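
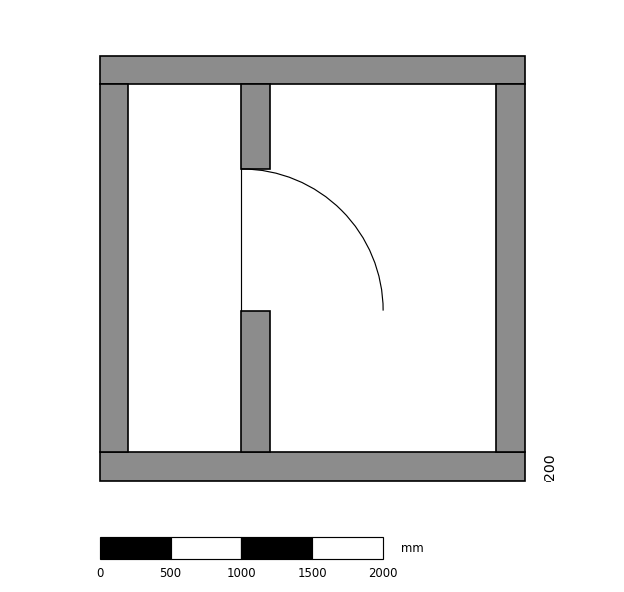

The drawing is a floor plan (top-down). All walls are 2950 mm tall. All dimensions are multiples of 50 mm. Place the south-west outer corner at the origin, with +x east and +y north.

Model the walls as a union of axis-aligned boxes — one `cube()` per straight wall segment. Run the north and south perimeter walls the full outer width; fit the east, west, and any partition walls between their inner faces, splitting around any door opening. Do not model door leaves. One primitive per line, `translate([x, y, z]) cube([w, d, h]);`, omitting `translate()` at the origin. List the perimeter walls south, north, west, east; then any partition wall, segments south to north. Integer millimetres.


cube([3000, 200, 2950]);
translate([0, 2800, 0]) cube([3000, 200, 2950]);
translate([0, 200, 0]) cube([200, 2600, 2950]);
translate([2800, 200, 0]) cube([200, 2600, 2950]);
translate([1000, 200, 0]) cube([200, 1000, 2950]);
translate([1000, 2200, 0]) cube([200, 600, 2950]);


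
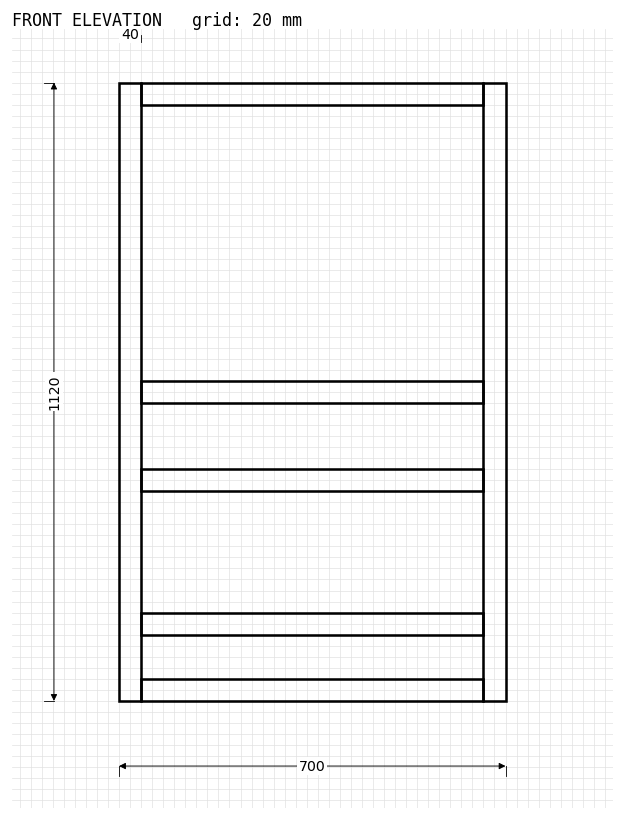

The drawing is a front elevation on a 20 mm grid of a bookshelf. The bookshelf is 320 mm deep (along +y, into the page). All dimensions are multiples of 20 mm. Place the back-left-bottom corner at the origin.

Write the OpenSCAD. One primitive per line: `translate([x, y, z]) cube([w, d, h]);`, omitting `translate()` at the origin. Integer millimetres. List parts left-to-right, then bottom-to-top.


cube([40, 320, 1120]);
translate([40, 0, 0]) cube([620, 320, 40]);
translate([40, 0, 120]) cube([620, 320, 40]);
translate([40, 0, 380]) cube([620, 320, 40]);
translate([40, 0, 540]) cube([620, 320, 40]);
translate([40, 0, 1080]) cube([620, 320, 40]);
translate([660, 0, 0]) cube([40, 320, 1120]);


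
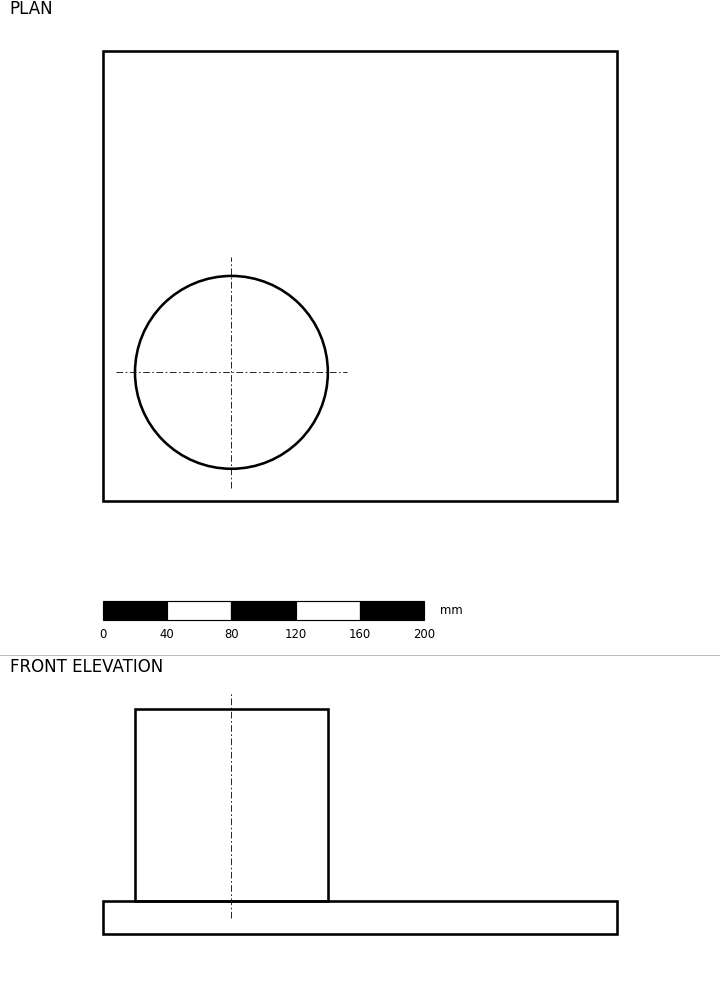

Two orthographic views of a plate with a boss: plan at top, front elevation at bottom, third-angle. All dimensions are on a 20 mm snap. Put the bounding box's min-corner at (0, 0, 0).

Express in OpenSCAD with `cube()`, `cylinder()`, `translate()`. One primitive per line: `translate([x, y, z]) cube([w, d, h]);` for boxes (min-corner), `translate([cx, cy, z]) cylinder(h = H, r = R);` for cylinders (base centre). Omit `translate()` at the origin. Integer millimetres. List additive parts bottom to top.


cube([320, 280, 20]);
translate([80, 80, 20]) cylinder(h = 120, r = 60);


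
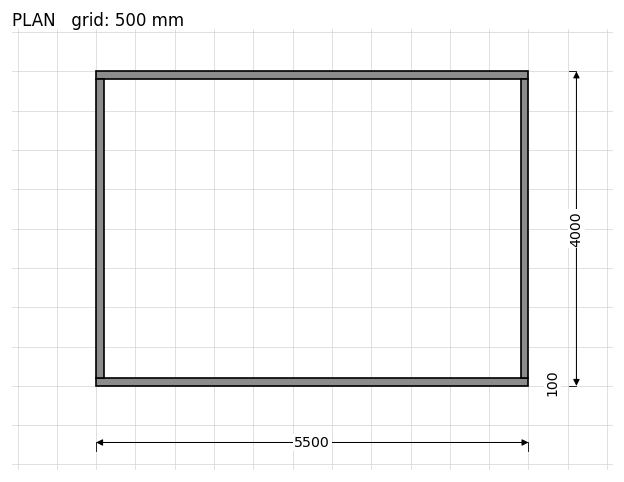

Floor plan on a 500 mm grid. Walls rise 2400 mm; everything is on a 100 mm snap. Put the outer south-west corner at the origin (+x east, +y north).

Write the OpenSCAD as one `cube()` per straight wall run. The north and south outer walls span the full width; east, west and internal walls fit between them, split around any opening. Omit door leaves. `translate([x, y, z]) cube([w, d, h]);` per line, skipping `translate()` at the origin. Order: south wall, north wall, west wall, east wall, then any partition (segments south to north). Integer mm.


cube([5500, 100, 2400]);
translate([0, 3900, 0]) cube([5500, 100, 2400]);
translate([0, 100, 0]) cube([100, 3800, 2400]);
translate([5400, 100, 0]) cube([100, 3800, 2400]);


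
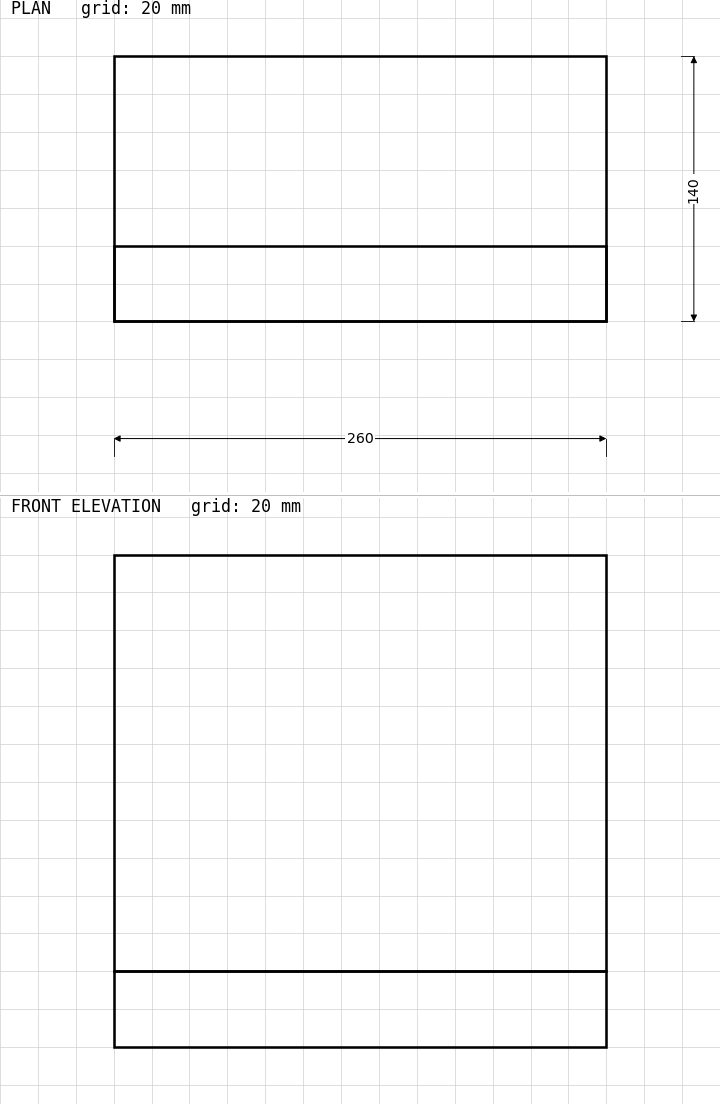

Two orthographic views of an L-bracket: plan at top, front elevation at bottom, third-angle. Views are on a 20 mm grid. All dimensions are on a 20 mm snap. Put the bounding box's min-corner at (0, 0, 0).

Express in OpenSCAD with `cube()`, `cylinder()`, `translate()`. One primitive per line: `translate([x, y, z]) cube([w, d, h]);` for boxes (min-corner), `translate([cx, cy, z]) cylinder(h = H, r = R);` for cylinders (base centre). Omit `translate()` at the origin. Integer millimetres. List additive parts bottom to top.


cube([260, 140, 40]);
translate([0, 0, 40]) cube([260, 40, 220]);


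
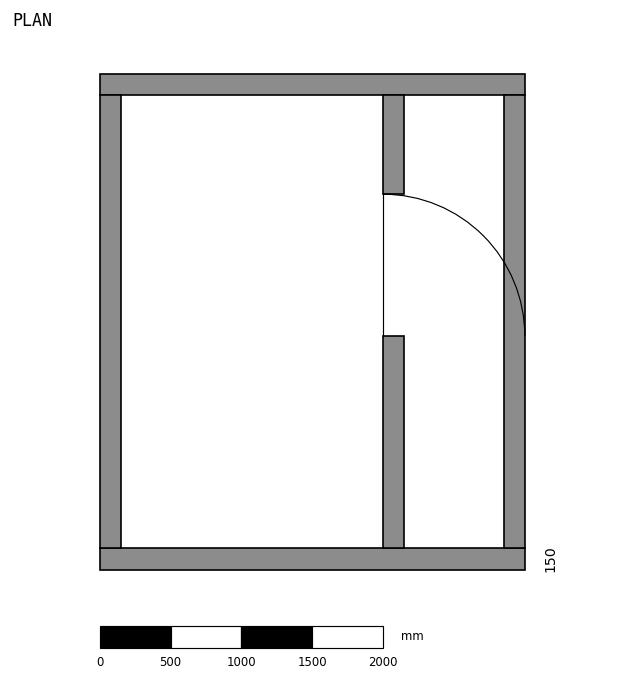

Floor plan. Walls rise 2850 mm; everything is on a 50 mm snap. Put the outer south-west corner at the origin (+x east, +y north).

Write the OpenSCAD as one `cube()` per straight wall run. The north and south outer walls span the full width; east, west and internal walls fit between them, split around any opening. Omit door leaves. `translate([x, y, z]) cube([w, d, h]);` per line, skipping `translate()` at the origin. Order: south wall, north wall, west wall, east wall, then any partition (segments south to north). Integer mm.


cube([3000, 150, 2850]);
translate([0, 3350, 0]) cube([3000, 150, 2850]);
translate([0, 150, 0]) cube([150, 3200, 2850]);
translate([2850, 150, 0]) cube([150, 3200, 2850]);
translate([2000, 150, 0]) cube([150, 1500, 2850]);
translate([2000, 2650, 0]) cube([150, 700, 2850]);


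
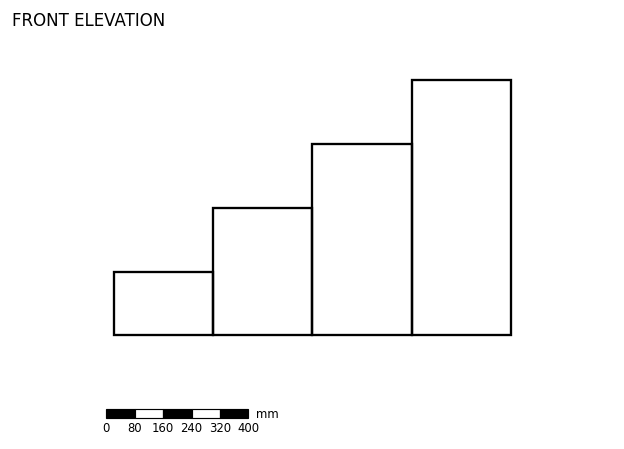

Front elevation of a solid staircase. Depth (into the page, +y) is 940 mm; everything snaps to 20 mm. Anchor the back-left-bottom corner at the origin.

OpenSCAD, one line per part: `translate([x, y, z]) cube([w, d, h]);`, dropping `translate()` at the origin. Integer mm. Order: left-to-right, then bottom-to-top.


cube([280, 940, 180]);
translate([280, 0, 0]) cube([280, 940, 360]);
translate([560, 0, 0]) cube([280, 940, 540]);
translate([840, 0, 0]) cube([280, 940, 720]);


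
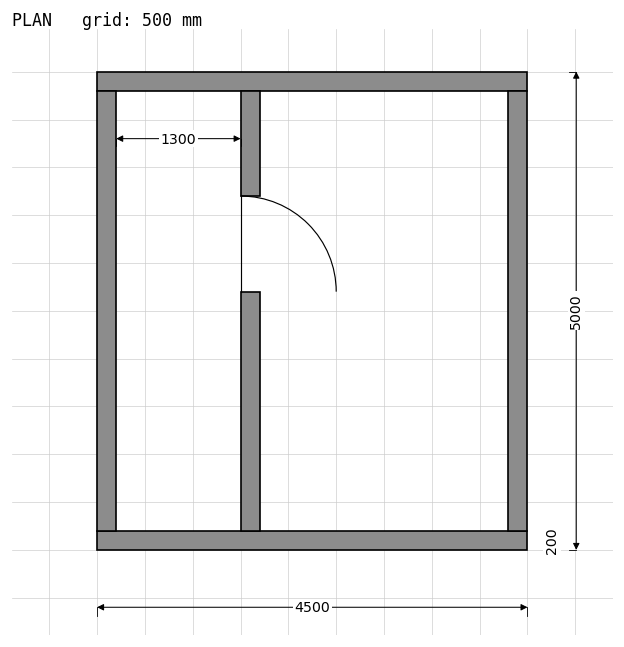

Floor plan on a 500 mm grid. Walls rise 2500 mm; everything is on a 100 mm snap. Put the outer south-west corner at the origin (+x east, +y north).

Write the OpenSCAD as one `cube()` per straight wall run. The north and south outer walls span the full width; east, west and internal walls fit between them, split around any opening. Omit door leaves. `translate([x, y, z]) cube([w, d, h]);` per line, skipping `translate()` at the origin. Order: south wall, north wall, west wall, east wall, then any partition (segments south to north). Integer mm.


cube([4500, 200, 2500]);
translate([0, 4800, 0]) cube([4500, 200, 2500]);
translate([0, 200, 0]) cube([200, 4600, 2500]);
translate([4300, 200, 0]) cube([200, 4600, 2500]);
translate([1500, 200, 0]) cube([200, 2500, 2500]);
translate([1500, 3700, 0]) cube([200, 1100, 2500]);


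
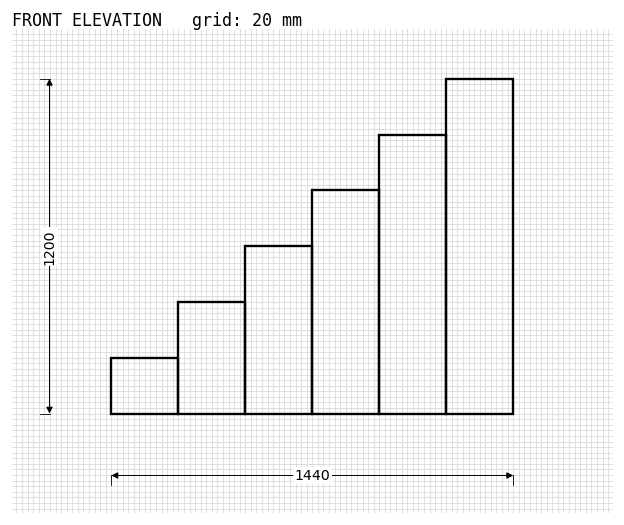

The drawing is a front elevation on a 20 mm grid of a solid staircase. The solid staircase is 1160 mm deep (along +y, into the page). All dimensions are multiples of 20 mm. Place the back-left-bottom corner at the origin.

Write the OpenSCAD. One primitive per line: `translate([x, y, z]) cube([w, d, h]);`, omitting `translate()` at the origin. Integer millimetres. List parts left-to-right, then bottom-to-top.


cube([240, 1160, 200]);
translate([240, 0, 0]) cube([240, 1160, 400]);
translate([480, 0, 0]) cube([240, 1160, 600]);
translate([720, 0, 0]) cube([240, 1160, 800]);
translate([960, 0, 0]) cube([240, 1160, 1000]);
translate([1200, 0, 0]) cube([240, 1160, 1200]);


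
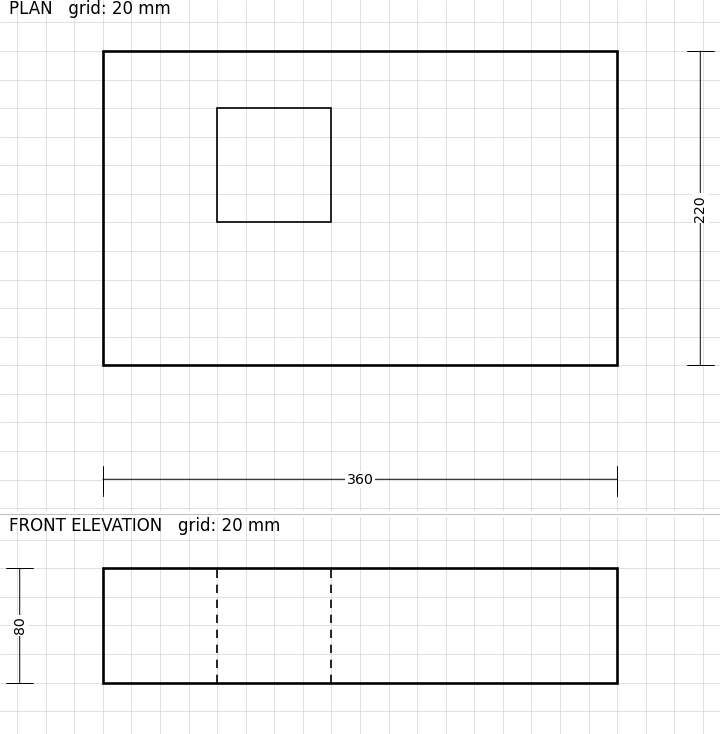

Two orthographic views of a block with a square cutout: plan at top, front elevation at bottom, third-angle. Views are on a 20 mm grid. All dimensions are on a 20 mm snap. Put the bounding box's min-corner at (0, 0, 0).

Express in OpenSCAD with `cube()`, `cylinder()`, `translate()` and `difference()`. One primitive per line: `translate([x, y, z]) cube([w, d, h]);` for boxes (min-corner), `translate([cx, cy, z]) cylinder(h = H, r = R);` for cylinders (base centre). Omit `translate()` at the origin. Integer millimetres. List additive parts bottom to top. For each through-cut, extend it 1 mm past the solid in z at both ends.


difference() {
  cube([360, 220, 80]);
  translate([80, 100, -1]) cube([80, 80, 82]);
}


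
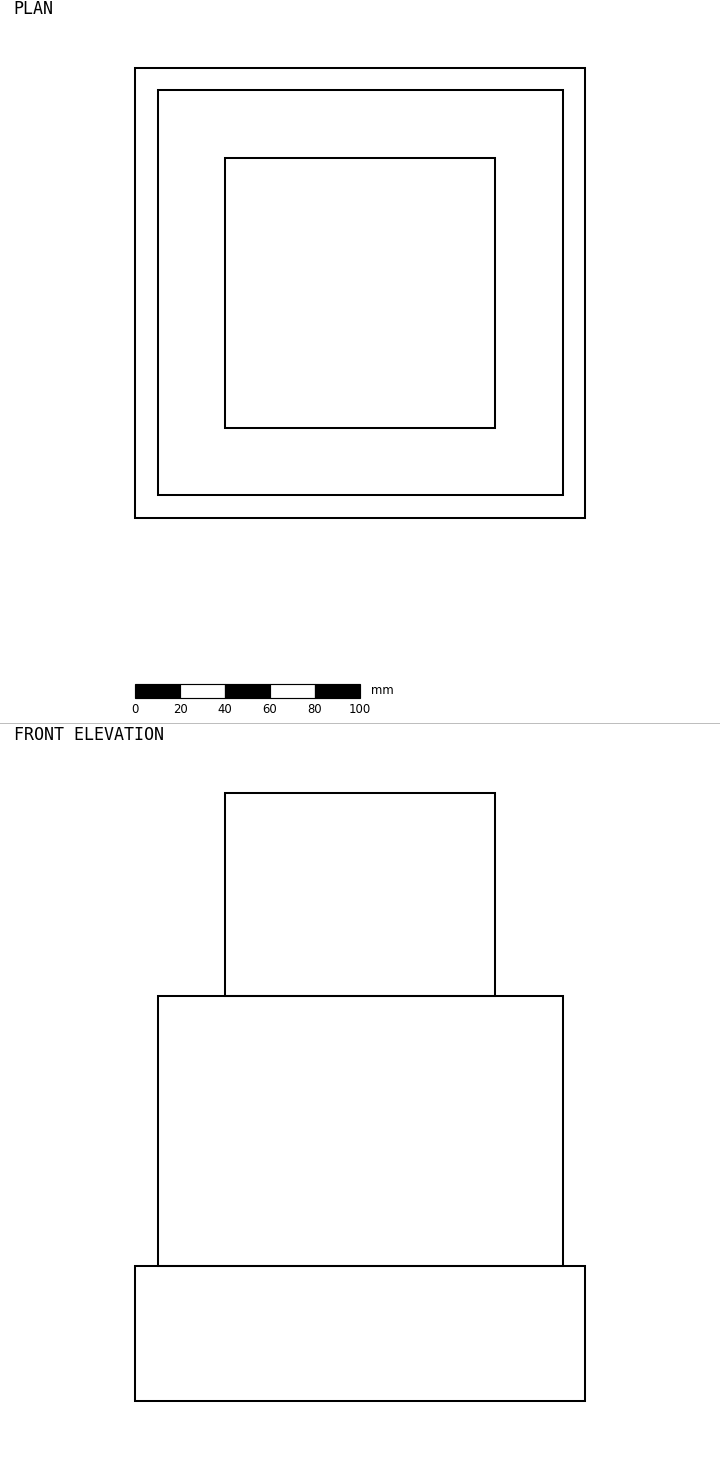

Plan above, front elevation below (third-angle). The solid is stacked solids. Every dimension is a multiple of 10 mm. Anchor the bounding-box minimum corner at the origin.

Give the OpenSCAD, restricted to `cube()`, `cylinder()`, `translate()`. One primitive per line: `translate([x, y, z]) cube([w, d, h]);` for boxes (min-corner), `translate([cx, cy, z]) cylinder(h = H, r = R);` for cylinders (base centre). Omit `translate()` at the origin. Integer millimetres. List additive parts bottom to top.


cube([200, 200, 60]);
translate([10, 10, 60]) cube([180, 180, 120]);
translate([40, 40, 180]) cube([120, 120, 90]);


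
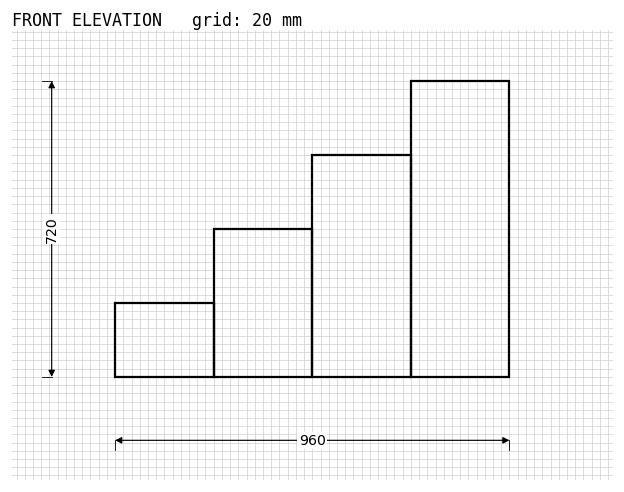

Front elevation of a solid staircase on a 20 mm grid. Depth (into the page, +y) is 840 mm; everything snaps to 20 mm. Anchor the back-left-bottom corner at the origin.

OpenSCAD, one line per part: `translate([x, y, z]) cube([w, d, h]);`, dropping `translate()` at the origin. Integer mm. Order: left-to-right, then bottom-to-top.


cube([240, 840, 180]);
translate([240, 0, 0]) cube([240, 840, 360]);
translate([480, 0, 0]) cube([240, 840, 540]);
translate([720, 0, 0]) cube([240, 840, 720]);


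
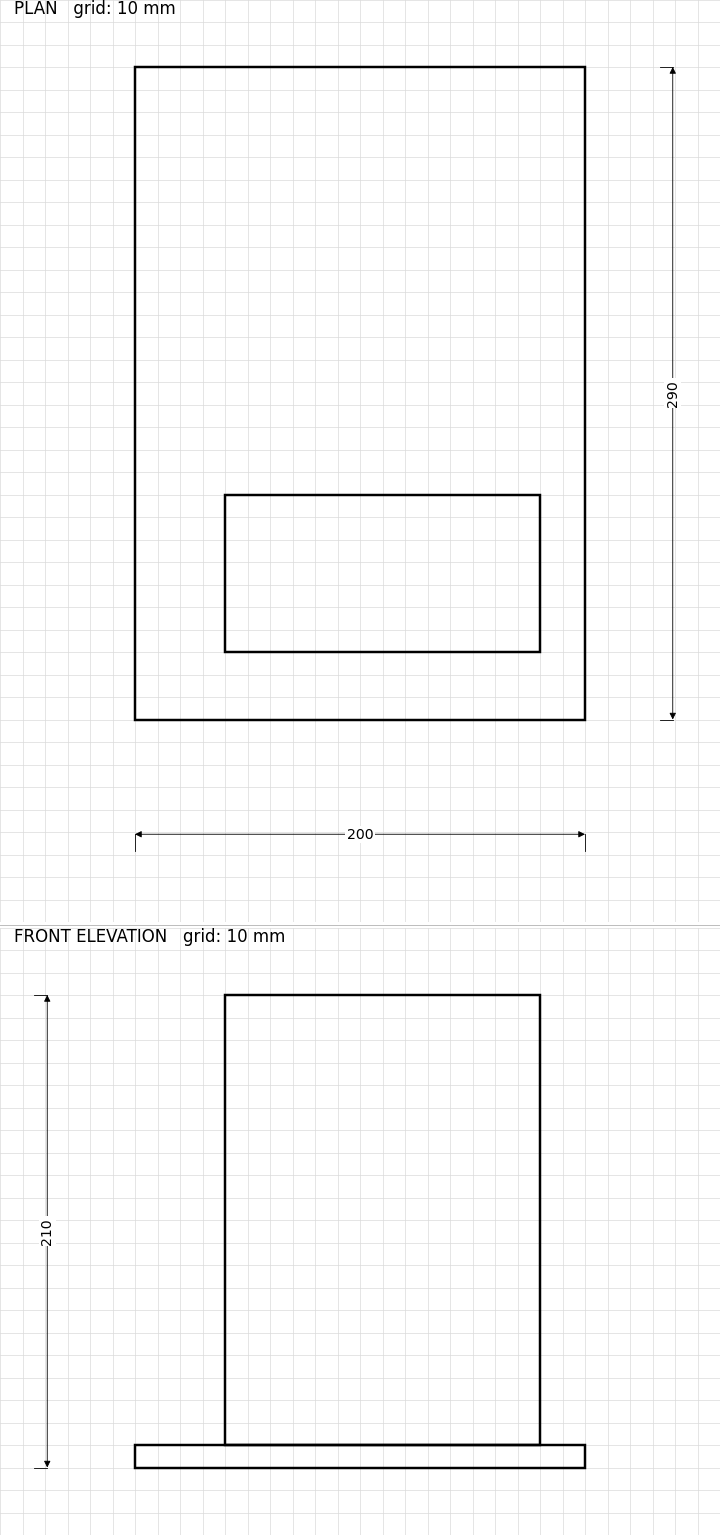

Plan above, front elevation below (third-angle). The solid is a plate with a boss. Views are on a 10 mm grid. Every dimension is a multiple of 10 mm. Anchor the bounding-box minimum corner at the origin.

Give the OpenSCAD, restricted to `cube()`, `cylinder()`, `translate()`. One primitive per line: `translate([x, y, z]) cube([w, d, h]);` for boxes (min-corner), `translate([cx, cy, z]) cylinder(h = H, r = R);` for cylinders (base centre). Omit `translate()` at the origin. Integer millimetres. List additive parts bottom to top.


cube([200, 290, 10]);
translate([40, 30, 10]) cube([140, 70, 200]);


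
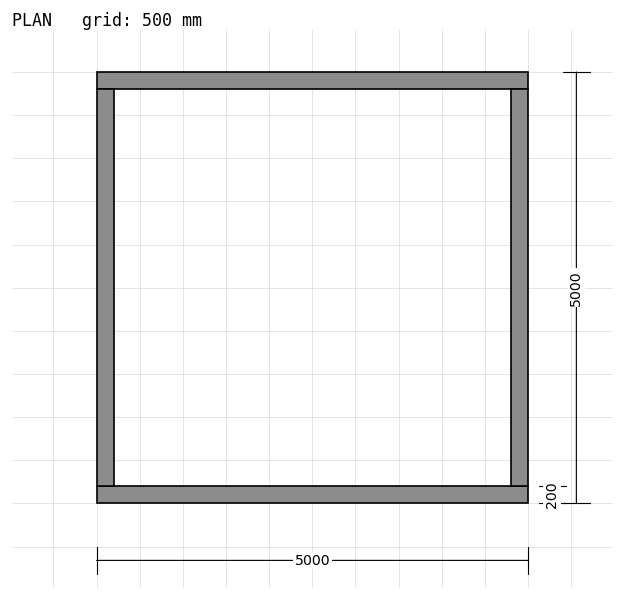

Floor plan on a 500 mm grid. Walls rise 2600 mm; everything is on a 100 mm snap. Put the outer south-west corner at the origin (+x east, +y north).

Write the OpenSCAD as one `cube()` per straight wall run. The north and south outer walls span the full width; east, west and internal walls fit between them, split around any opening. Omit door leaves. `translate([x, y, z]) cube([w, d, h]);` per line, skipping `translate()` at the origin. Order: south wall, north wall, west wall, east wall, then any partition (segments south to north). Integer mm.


cube([5000, 200, 2600]);
translate([0, 4800, 0]) cube([5000, 200, 2600]);
translate([0, 200, 0]) cube([200, 4600, 2600]);
translate([4800, 200, 0]) cube([200, 4600, 2600]);


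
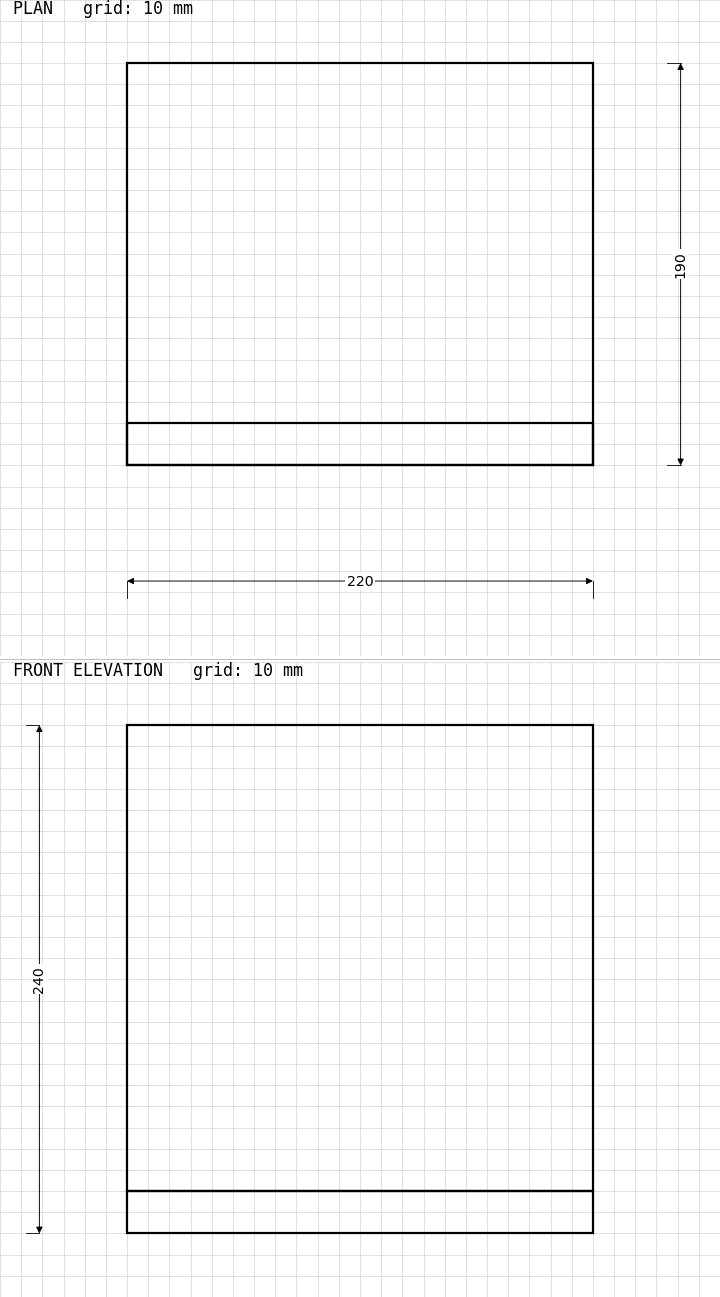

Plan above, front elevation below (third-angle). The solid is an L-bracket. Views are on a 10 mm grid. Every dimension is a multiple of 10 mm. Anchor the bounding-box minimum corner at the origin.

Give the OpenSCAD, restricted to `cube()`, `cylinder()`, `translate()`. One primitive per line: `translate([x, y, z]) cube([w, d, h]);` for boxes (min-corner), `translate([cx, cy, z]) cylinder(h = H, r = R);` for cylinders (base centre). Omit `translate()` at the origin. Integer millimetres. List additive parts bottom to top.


cube([220, 190, 20]);
translate([0, 0, 20]) cube([220, 20, 220]);


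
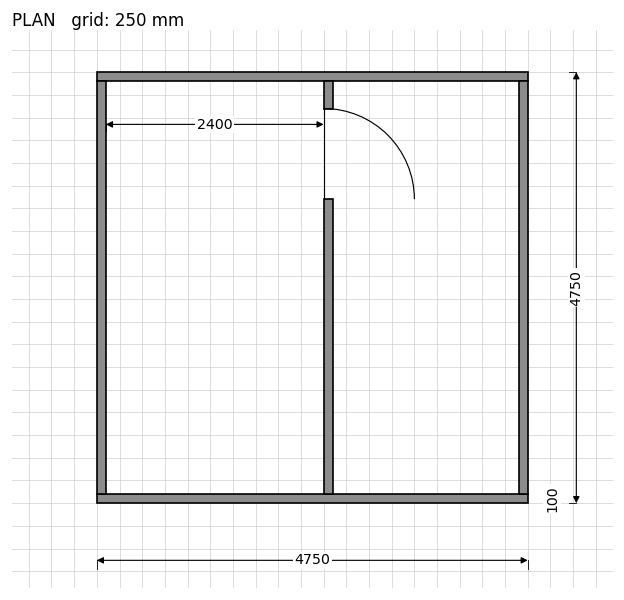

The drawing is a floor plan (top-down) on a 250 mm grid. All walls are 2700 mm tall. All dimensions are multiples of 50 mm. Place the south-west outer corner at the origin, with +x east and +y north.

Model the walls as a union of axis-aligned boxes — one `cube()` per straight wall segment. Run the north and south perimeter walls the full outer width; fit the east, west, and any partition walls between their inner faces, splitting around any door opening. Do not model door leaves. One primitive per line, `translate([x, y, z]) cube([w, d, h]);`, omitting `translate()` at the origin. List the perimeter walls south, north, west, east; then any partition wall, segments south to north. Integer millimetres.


cube([4750, 100, 2700]);
translate([0, 4650, 0]) cube([4750, 100, 2700]);
translate([0, 100, 0]) cube([100, 4550, 2700]);
translate([4650, 100, 0]) cube([100, 4550, 2700]);
translate([2500, 100, 0]) cube([100, 3250, 2700]);
translate([2500, 4350, 0]) cube([100, 300, 2700]);


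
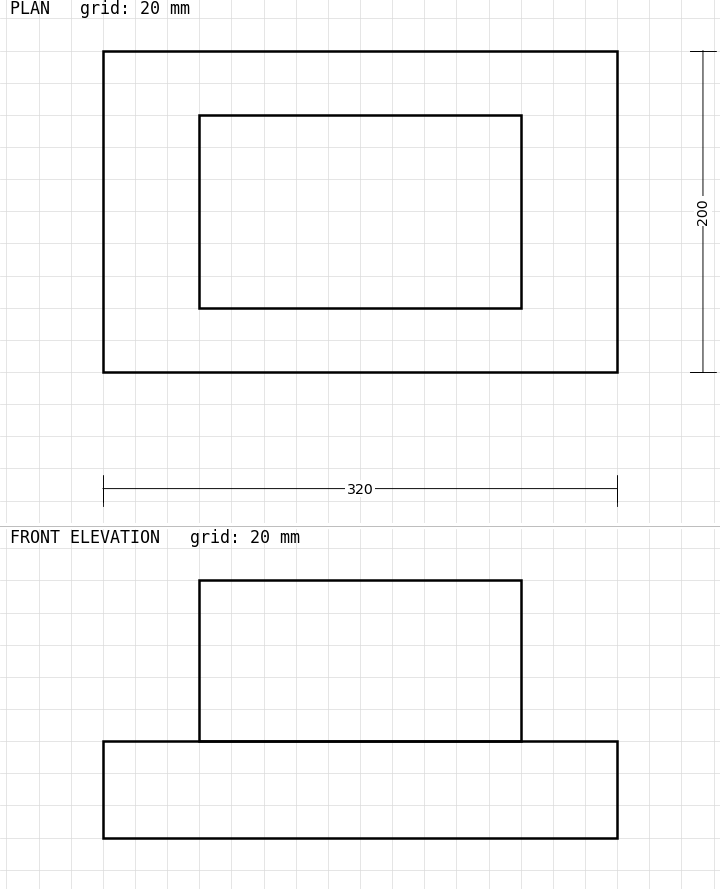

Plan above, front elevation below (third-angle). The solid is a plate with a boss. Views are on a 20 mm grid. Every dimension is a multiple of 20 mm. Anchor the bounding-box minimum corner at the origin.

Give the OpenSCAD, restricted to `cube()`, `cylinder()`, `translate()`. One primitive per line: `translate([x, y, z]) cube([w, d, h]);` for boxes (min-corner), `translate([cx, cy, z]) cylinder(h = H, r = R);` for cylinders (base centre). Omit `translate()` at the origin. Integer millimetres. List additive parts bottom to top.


cube([320, 200, 60]);
translate([60, 40, 60]) cube([200, 120, 100]);


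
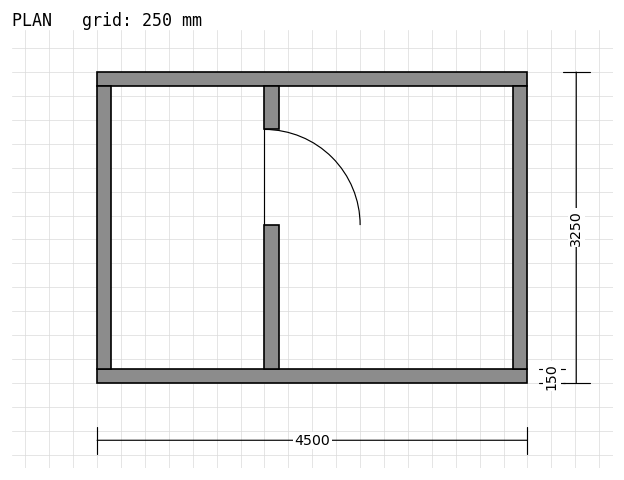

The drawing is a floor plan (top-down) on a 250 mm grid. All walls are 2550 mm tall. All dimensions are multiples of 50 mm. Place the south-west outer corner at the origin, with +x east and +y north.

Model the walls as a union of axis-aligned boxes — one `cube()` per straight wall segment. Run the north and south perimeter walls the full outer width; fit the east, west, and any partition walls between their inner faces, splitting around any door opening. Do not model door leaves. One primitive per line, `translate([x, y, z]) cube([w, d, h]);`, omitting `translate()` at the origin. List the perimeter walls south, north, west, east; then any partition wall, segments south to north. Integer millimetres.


cube([4500, 150, 2550]);
translate([0, 3100, 0]) cube([4500, 150, 2550]);
translate([0, 150, 0]) cube([150, 2950, 2550]);
translate([4350, 150, 0]) cube([150, 2950, 2550]);
translate([1750, 150, 0]) cube([150, 1500, 2550]);
translate([1750, 2650, 0]) cube([150, 450, 2550]);


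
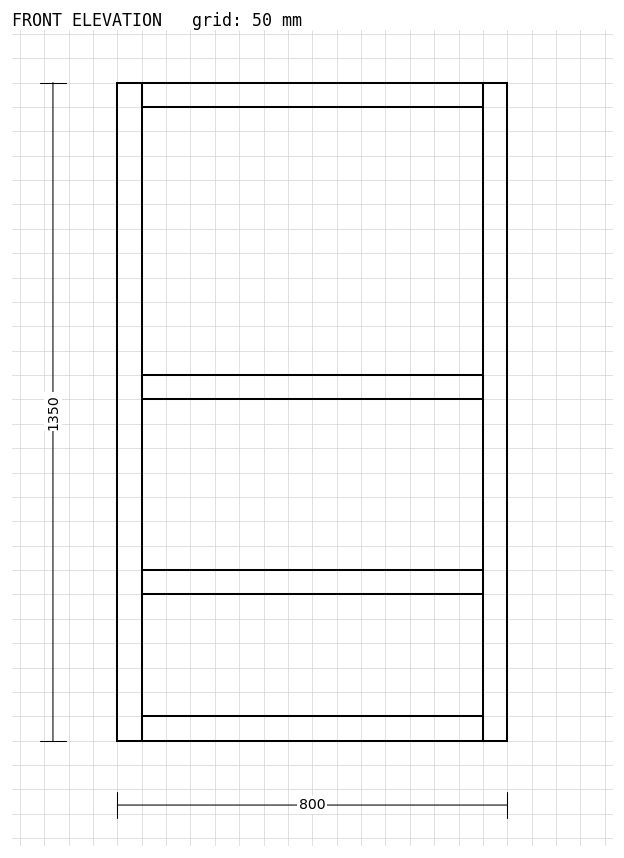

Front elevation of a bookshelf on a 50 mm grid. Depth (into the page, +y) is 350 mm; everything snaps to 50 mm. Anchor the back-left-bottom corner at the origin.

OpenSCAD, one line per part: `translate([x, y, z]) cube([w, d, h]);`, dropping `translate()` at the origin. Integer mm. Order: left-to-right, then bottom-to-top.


cube([50, 350, 1350]);
translate([50, 0, 0]) cube([700, 350, 50]);
translate([50, 0, 300]) cube([700, 350, 50]);
translate([50, 0, 700]) cube([700, 350, 50]);
translate([50, 0, 1300]) cube([700, 350, 50]);
translate([750, 0, 0]) cube([50, 350, 1350]);


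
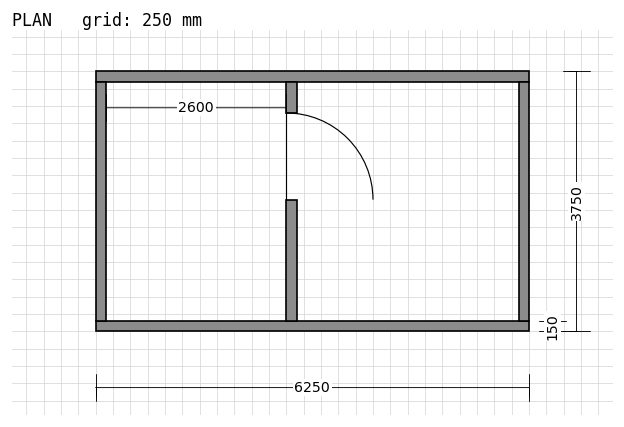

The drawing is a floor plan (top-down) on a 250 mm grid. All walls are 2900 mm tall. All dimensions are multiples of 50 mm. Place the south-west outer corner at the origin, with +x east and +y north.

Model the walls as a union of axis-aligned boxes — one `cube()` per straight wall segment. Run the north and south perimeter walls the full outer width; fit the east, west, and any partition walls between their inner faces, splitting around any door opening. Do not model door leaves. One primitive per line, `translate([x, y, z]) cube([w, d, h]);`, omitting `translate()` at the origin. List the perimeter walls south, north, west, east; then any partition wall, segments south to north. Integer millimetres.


cube([6250, 150, 2900]);
translate([0, 3600, 0]) cube([6250, 150, 2900]);
translate([0, 150, 0]) cube([150, 3450, 2900]);
translate([6100, 150, 0]) cube([150, 3450, 2900]);
translate([2750, 150, 0]) cube([150, 1750, 2900]);
translate([2750, 3150, 0]) cube([150, 450, 2900]);


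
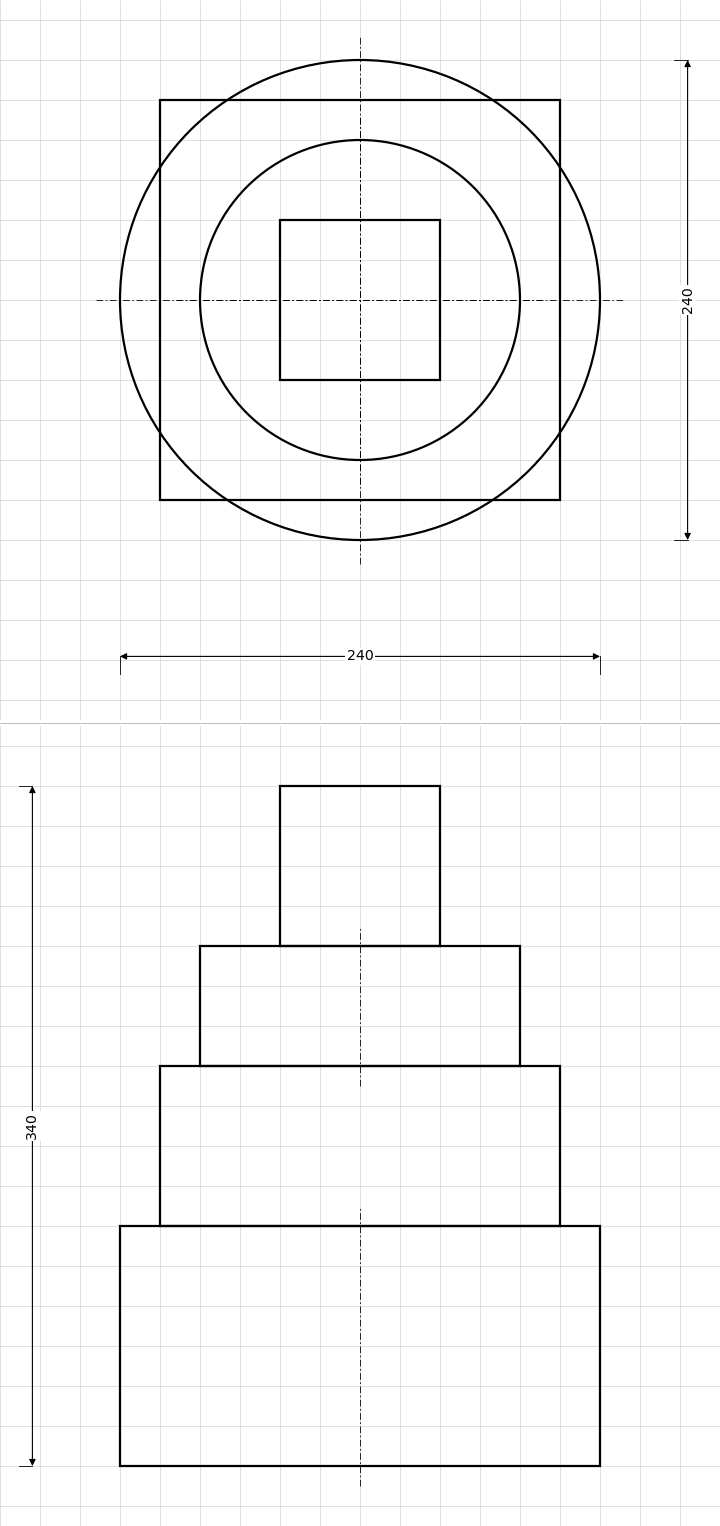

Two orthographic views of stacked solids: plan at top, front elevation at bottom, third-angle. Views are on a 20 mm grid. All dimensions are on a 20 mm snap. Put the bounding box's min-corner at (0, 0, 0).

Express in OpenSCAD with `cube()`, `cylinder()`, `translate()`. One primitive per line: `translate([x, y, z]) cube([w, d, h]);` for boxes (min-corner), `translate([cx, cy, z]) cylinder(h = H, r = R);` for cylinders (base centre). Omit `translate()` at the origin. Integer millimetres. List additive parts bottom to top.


translate([120, 120, 0]) cylinder(h = 120, r = 120);
translate([20, 20, 120]) cube([200, 200, 80]);
translate([120, 120, 200]) cylinder(h = 60, r = 80);
translate([80, 80, 260]) cube([80, 80, 80]);


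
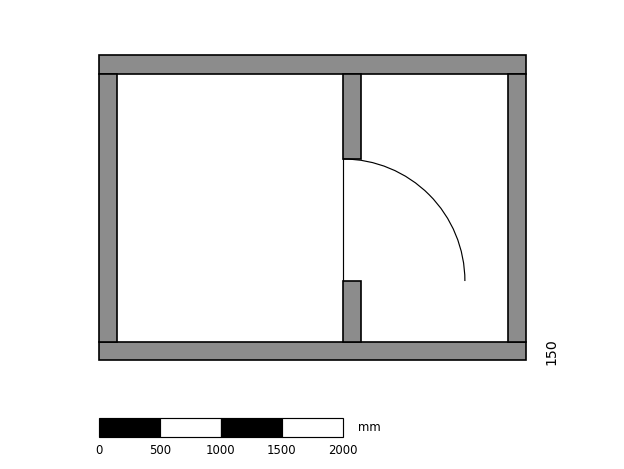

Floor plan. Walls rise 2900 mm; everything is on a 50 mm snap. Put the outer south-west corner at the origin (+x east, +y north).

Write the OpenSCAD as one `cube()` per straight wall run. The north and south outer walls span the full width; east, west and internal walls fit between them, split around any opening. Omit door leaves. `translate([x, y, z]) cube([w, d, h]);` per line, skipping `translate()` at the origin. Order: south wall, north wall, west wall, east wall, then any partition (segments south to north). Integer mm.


cube([3500, 150, 2900]);
translate([0, 2350, 0]) cube([3500, 150, 2900]);
translate([0, 150, 0]) cube([150, 2200, 2900]);
translate([3350, 150, 0]) cube([150, 2200, 2900]);
translate([2000, 150, 0]) cube([150, 500, 2900]);
translate([2000, 1650, 0]) cube([150, 700, 2900]);


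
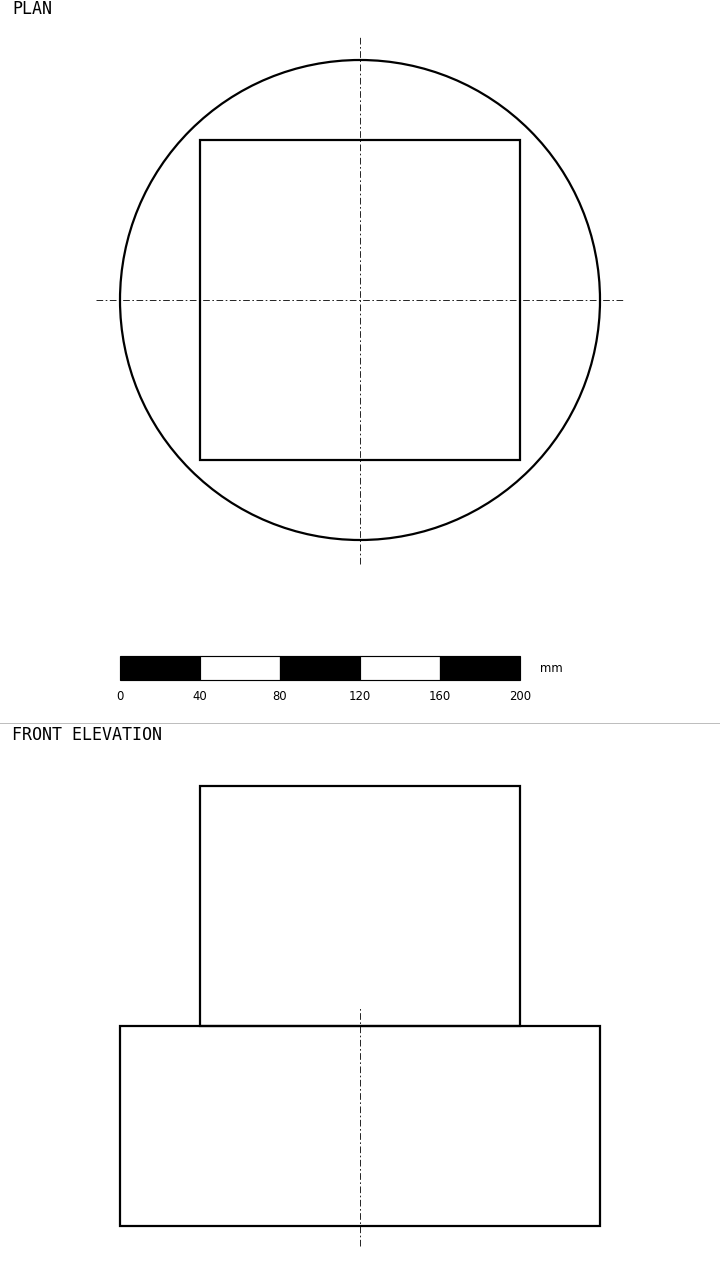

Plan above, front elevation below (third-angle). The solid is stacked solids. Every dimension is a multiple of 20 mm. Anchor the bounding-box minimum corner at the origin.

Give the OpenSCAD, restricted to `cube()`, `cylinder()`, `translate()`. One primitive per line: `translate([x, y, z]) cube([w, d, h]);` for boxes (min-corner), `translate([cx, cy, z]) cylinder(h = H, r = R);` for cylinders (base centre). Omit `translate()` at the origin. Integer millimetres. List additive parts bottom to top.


translate([120, 120, 0]) cylinder(h = 100, r = 120);
translate([40, 40, 100]) cube([160, 160, 120]);


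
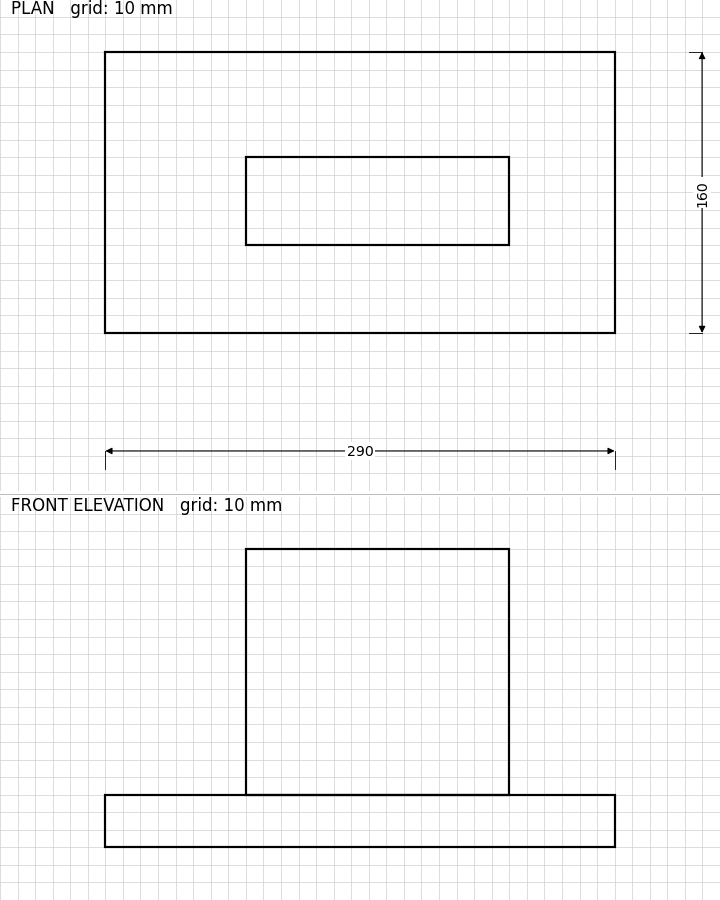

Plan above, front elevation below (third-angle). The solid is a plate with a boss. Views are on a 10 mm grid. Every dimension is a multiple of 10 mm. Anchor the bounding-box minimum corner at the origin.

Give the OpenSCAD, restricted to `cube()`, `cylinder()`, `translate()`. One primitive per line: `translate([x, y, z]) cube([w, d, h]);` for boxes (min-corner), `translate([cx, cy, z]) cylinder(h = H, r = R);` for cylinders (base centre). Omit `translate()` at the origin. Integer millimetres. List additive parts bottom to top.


cube([290, 160, 30]);
translate([80, 50, 30]) cube([150, 50, 140]);


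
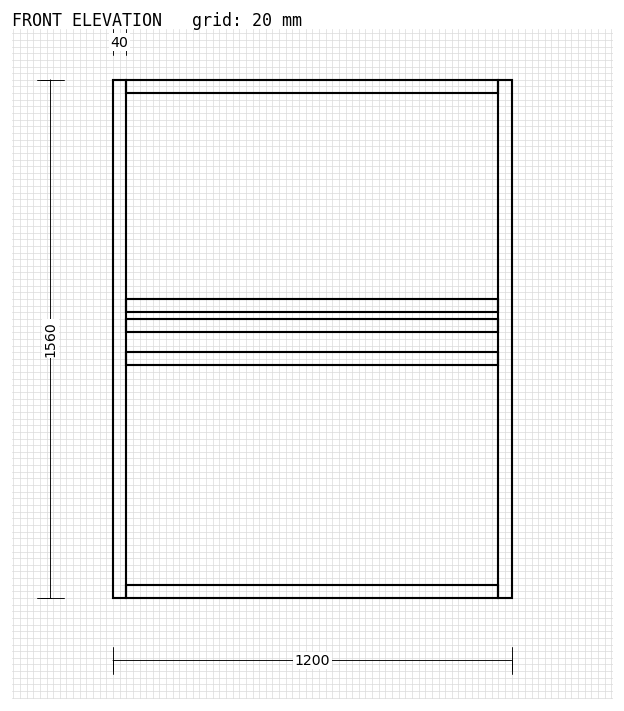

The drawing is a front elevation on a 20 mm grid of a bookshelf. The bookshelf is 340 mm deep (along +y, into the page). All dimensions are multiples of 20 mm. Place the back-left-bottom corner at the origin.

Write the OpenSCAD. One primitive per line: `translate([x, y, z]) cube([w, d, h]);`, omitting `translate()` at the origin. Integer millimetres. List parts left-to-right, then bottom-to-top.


cube([40, 340, 1560]);
translate([40, 0, 0]) cube([1120, 340, 40]);
translate([40, 0, 700]) cube([1120, 340, 40]);
translate([40, 0, 800]) cube([1120, 340, 40]);
translate([40, 0, 860]) cube([1120, 340, 40]);
translate([40, 0, 1520]) cube([1120, 340, 40]);
translate([1160, 0, 0]) cube([40, 340, 1560]);


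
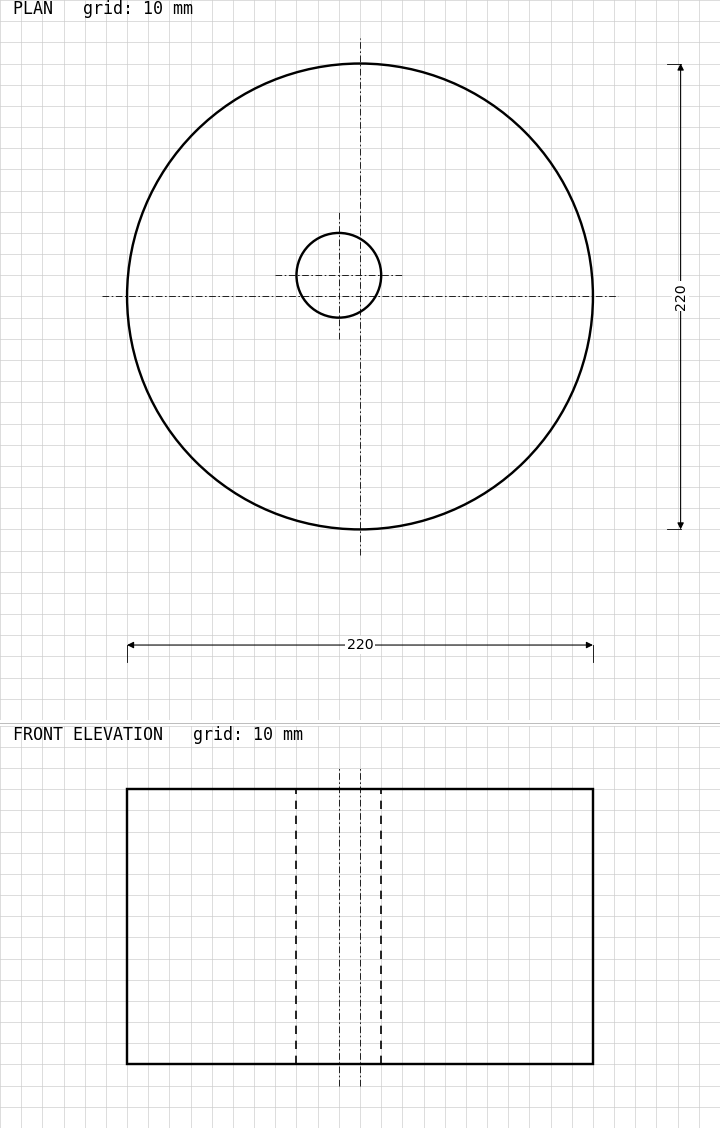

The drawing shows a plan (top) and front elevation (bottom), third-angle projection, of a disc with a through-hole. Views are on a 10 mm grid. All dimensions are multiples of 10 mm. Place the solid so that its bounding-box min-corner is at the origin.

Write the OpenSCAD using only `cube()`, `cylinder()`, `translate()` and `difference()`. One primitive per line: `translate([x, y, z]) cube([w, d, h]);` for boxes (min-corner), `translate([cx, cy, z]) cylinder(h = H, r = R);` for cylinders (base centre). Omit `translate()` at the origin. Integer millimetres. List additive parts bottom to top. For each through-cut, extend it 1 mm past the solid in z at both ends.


difference() {
  translate([110, 110, 0]) cylinder(h = 130, r = 110);
  translate([100, 120, -1]) cylinder(h = 132, r = 20);
}


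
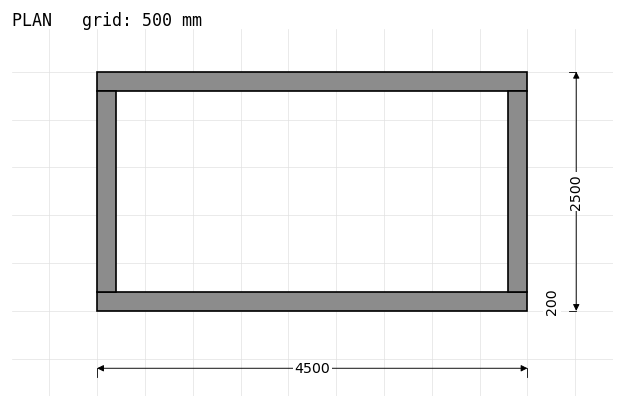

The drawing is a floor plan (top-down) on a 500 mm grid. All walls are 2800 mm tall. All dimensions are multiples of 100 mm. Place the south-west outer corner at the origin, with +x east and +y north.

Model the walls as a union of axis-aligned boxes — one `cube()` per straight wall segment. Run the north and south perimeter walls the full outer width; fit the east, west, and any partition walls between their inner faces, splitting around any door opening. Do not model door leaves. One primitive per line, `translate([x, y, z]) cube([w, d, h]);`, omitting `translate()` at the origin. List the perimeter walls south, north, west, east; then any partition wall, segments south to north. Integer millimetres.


cube([4500, 200, 2800]);
translate([0, 2300, 0]) cube([4500, 200, 2800]);
translate([0, 200, 0]) cube([200, 2100, 2800]);
translate([4300, 200, 0]) cube([200, 2100, 2800]);


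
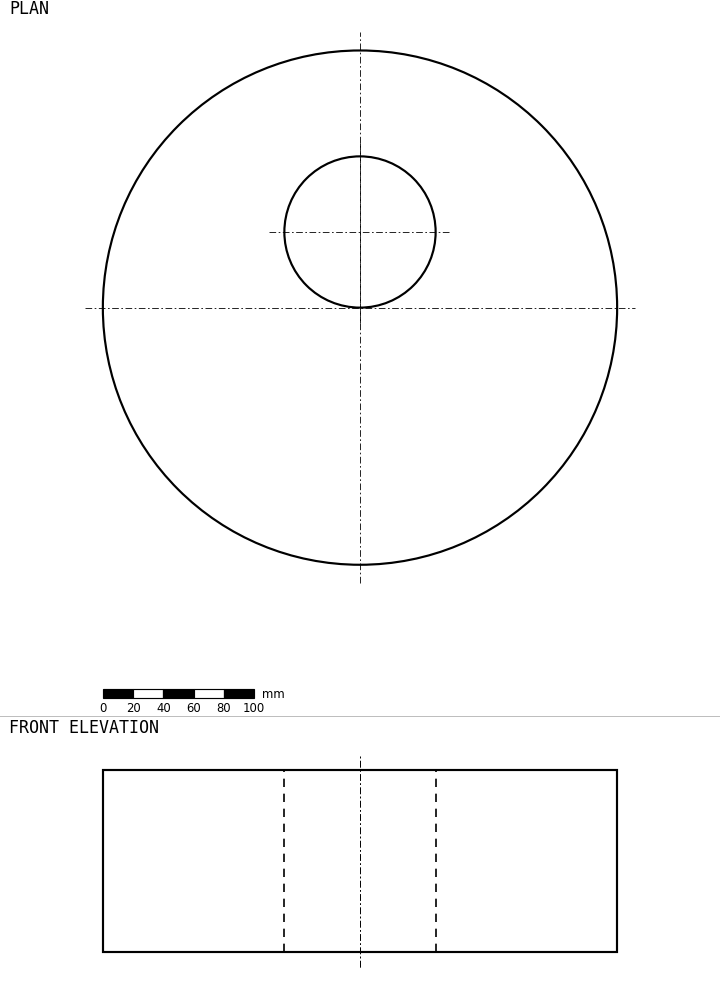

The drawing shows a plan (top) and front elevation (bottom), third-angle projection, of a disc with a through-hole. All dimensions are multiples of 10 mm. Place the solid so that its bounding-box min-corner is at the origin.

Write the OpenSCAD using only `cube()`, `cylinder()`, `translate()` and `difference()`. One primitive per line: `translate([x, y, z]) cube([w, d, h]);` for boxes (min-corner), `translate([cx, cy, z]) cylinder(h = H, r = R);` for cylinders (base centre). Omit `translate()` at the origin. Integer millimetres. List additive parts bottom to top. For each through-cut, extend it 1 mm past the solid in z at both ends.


difference() {
  translate([170, 170, 0]) cylinder(h = 120, r = 170);
  translate([170, 220, -1]) cylinder(h = 122, r = 50);
}


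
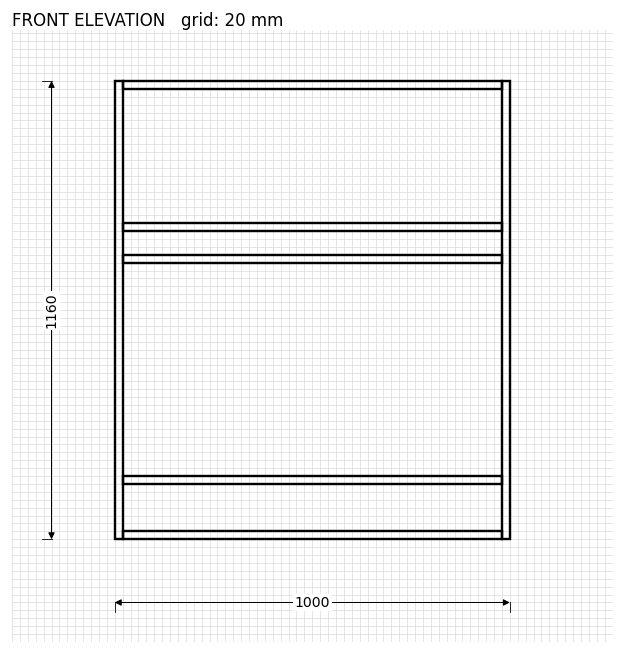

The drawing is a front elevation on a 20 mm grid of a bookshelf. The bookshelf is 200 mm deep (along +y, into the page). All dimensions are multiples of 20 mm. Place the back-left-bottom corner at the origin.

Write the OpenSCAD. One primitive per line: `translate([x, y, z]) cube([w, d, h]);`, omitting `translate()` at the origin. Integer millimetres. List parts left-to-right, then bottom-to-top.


cube([20, 200, 1160]);
translate([20, 0, 0]) cube([960, 200, 20]);
translate([20, 0, 140]) cube([960, 200, 20]);
translate([20, 0, 700]) cube([960, 200, 20]);
translate([20, 0, 780]) cube([960, 200, 20]);
translate([20, 0, 1140]) cube([960, 200, 20]);
translate([980, 0, 0]) cube([20, 200, 1160]);


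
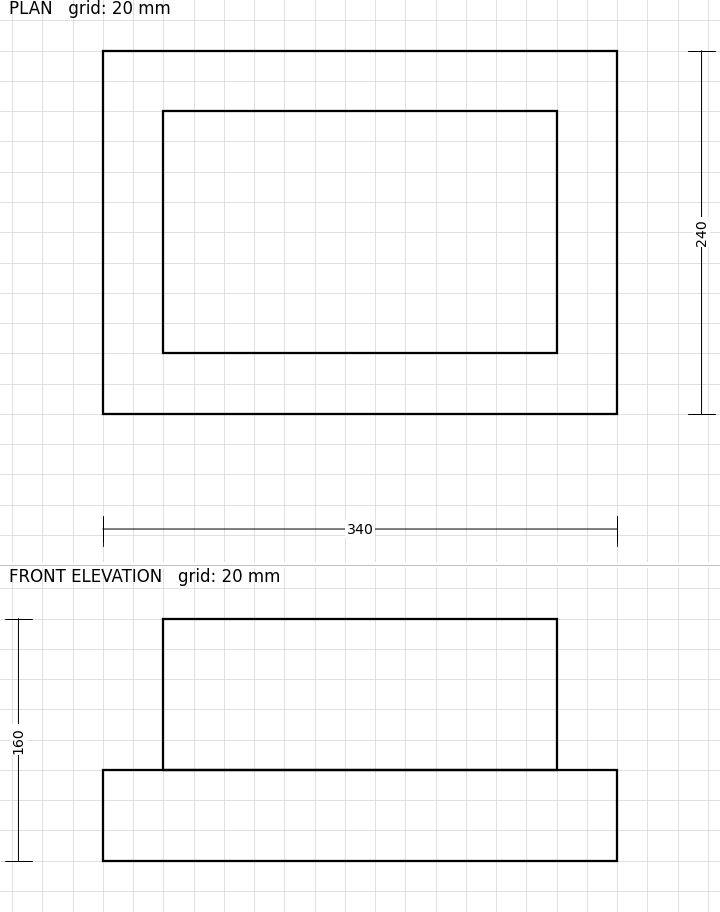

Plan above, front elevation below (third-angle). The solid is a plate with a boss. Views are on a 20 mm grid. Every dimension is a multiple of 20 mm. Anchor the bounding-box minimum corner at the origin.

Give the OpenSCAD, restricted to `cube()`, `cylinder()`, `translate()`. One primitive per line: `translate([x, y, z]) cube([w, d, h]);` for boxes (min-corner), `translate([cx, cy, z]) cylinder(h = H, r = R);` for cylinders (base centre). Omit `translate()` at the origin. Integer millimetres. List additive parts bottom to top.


cube([340, 240, 60]);
translate([40, 40, 60]) cube([260, 160, 100]);


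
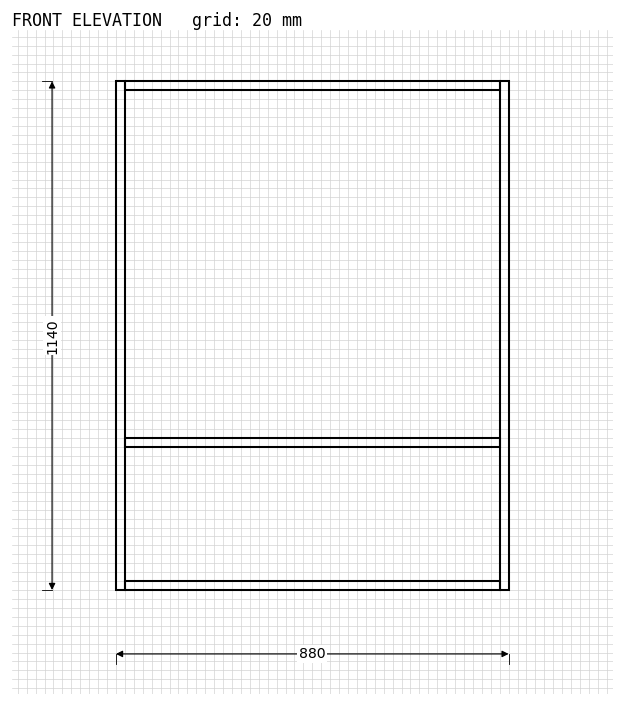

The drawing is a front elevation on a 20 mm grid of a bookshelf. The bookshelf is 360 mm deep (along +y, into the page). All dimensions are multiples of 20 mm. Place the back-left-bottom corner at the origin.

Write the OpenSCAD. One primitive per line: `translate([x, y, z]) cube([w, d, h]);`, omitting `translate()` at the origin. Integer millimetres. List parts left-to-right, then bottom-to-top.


cube([20, 360, 1140]);
translate([20, 0, 0]) cube([840, 360, 20]);
translate([20, 0, 320]) cube([840, 360, 20]);
translate([20, 0, 1120]) cube([840, 360, 20]);
translate([860, 0, 0]) cube([20, 360, 1140]);


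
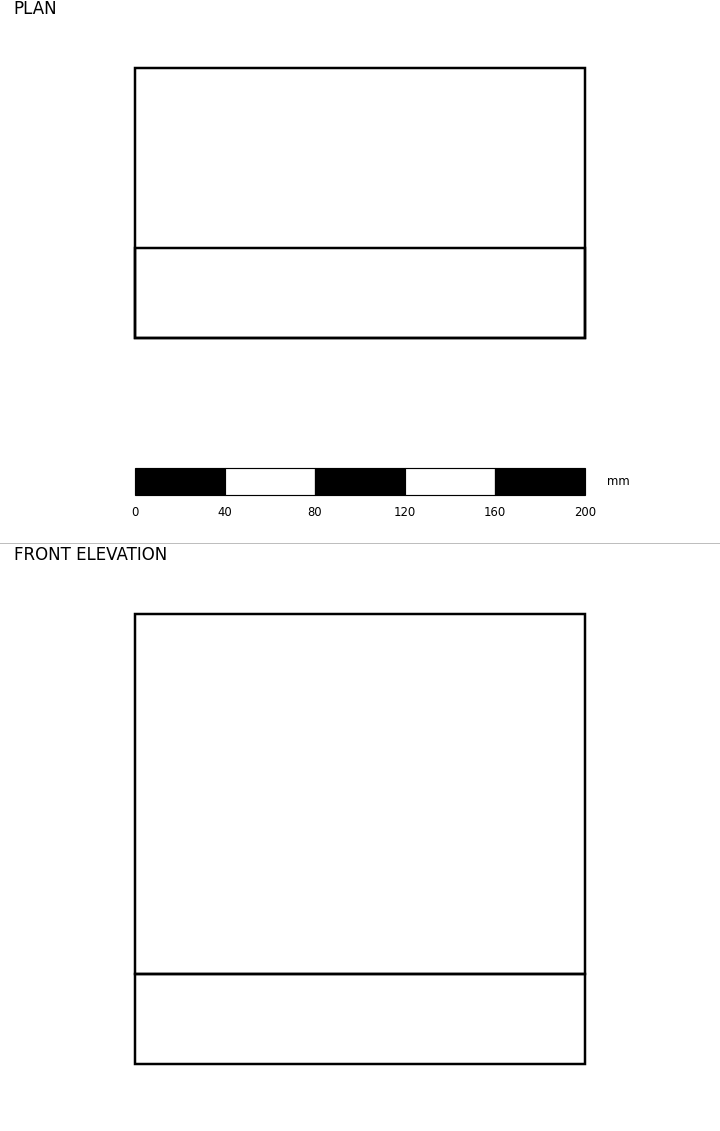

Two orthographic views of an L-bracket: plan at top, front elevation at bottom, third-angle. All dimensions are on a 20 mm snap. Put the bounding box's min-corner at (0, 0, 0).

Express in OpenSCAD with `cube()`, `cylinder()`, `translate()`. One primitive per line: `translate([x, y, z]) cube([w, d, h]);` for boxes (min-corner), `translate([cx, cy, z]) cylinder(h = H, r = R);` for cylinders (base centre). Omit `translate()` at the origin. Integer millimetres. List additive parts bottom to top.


cube([200, 120, 40]);
translate([0, 0, 40]) cube([200, 40, 160]);


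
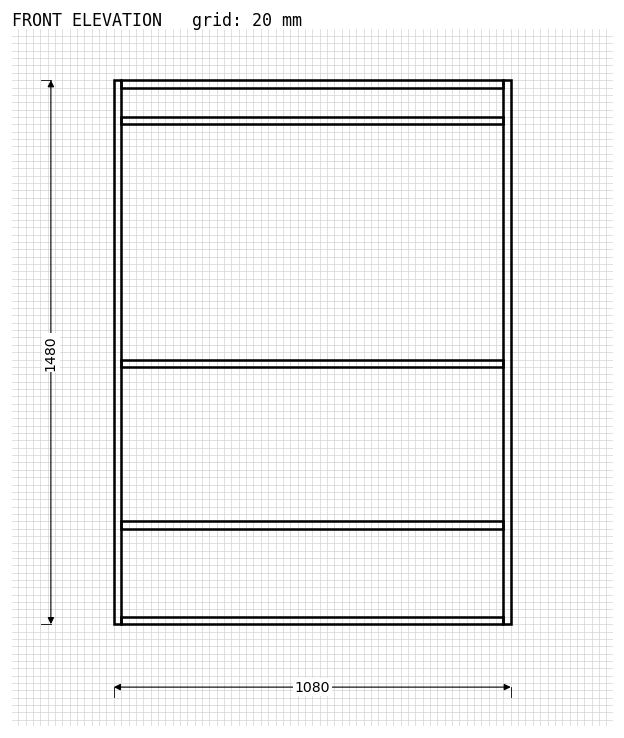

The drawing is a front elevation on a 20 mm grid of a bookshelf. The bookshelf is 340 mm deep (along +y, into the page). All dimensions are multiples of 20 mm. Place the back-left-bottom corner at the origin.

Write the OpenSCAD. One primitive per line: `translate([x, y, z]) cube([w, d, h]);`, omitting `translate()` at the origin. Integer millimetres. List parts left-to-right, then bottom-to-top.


cube([20, 340, 1480]);
translate([20, 0, 0]) cube([1040, 340, 20]);
translate([20, 0, 260]) cube([1040, 340, 20]);
translate([20, 0, 700]) cube([1040, 340, 20]);
translate([20, 0, 1360]) cube([1040, 340, 20]);
translate([20, 0, 1460]) cube([1040, 340, 20]);
translate([1060, 0, 0]) cube([20, 340, 1480]);


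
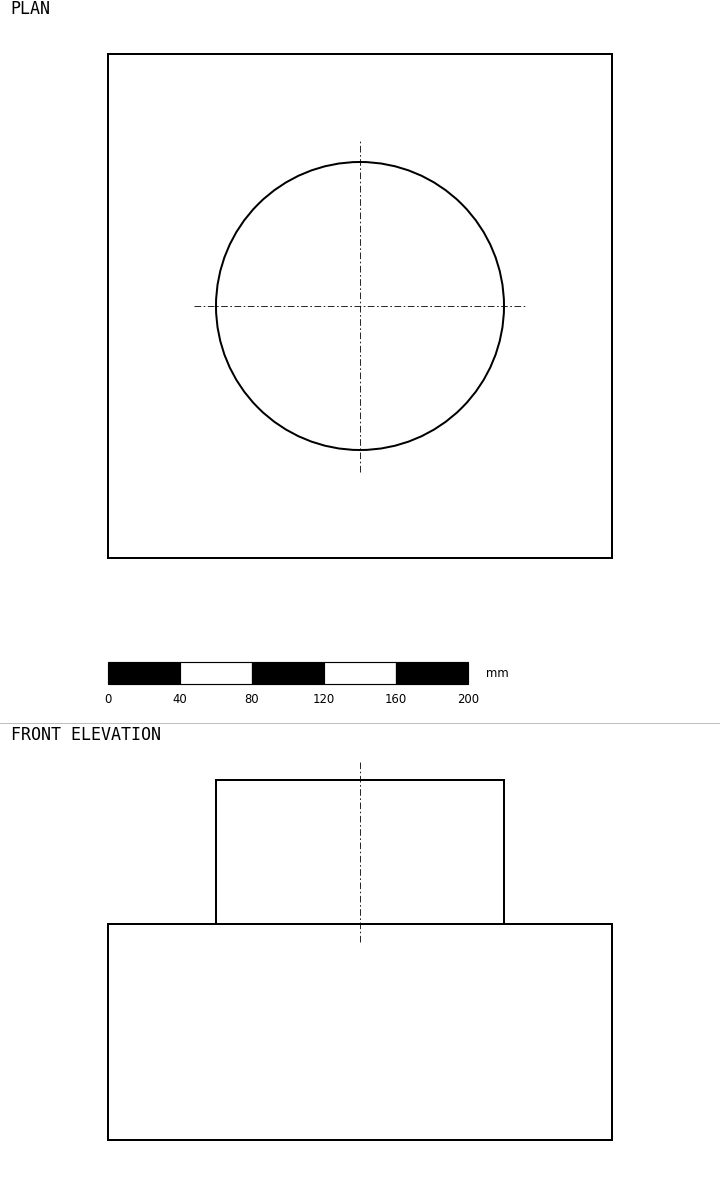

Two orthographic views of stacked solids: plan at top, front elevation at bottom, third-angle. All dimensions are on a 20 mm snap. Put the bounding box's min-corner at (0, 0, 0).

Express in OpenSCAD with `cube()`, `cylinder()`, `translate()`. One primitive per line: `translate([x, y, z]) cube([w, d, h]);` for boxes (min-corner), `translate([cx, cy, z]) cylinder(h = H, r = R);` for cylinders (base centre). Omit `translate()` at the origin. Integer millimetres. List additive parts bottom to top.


cube([280, 280, 120]);
translate([140, 140, 120]) cylinder(h = 80, r = 80);


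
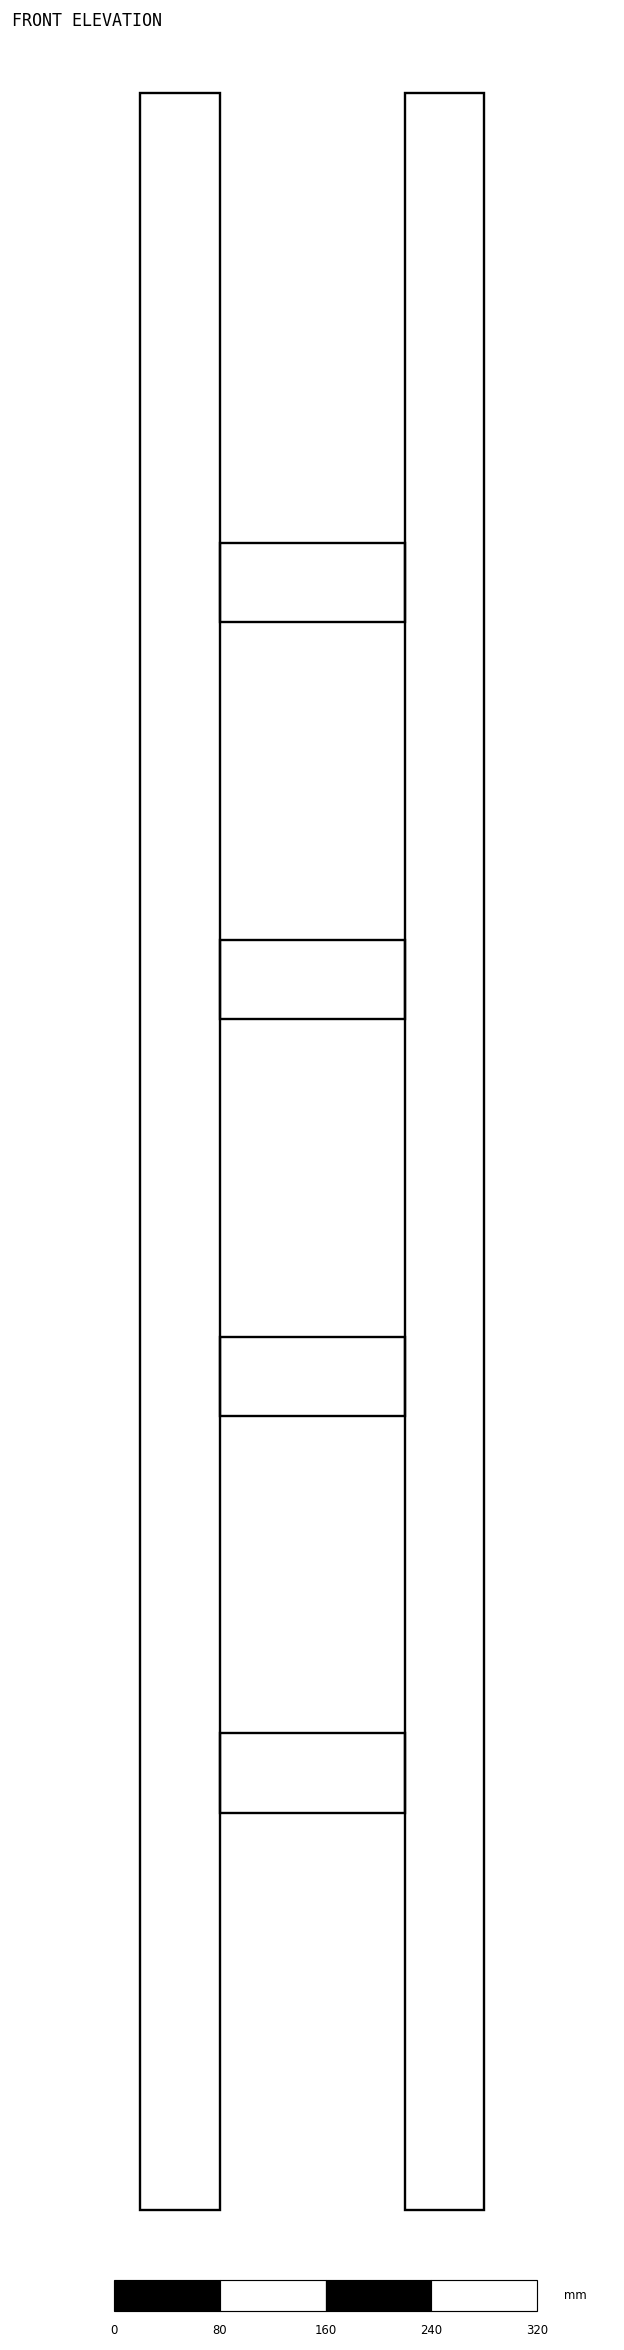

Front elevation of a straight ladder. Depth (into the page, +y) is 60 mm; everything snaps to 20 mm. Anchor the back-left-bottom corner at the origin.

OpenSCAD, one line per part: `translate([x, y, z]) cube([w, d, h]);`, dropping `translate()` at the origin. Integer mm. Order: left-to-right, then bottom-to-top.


cube([60, 60, 1600]);
translate([60, 0, 300]) cube([140, 60, 60]);
translate([60, 0, 600]) cube([140, 60, 60]);
translate([60, 0, 900]) cube([140, 60, 60]);
translate([60, 0, 1200]) cube([140, 60, 60]);
translate([200, 0, 0]) cube([60, 60, 1600]);


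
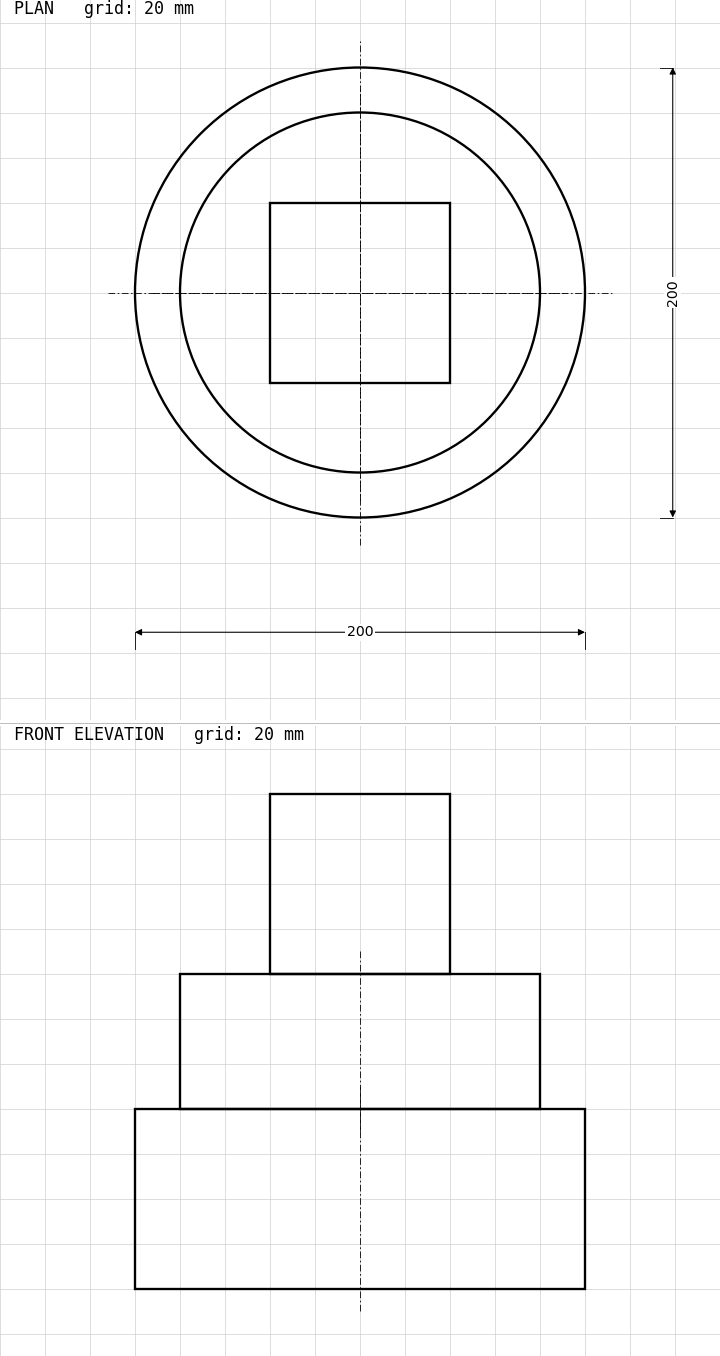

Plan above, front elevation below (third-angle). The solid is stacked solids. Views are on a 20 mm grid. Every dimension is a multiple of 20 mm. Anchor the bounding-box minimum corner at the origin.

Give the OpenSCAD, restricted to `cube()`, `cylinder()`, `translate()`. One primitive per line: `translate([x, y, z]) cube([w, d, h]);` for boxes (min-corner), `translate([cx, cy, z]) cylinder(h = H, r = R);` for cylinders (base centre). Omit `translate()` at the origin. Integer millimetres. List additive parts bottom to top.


translate([100, 100, 0]) cylinder(h = 80, r = 100);
translate([100, 100, 80]) cylinder(h = 60, r = 80);
translate([60, 60, 140]) cube([80, 80, 80]);
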